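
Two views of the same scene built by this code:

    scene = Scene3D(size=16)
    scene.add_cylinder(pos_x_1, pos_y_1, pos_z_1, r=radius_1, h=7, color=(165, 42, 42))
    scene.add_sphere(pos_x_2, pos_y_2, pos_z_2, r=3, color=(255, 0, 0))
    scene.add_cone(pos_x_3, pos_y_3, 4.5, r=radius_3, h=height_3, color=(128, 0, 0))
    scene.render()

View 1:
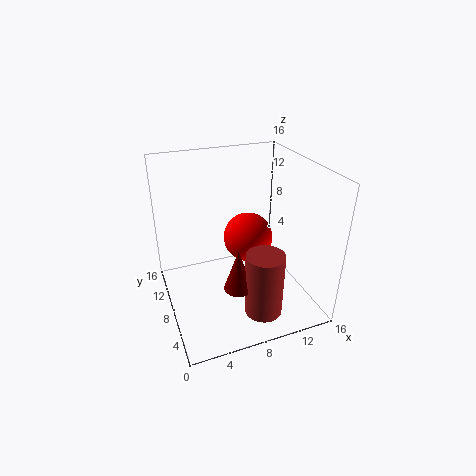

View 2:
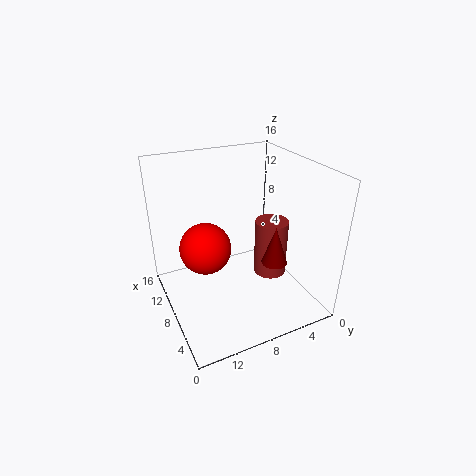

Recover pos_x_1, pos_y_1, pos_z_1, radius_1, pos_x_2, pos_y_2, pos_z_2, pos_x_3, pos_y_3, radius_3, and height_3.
pos_x_1 = 9; pos_y_1 = 3; pos_z_1 = 1.5; radius_1 = 2; pos_x_2 = 10.5; pos_y_2 = 11; pos_z_2 = 6; pos_x_3 = 6.5; pos_y_3 = 4; radius_3 = 1.5; height_3 = 4.5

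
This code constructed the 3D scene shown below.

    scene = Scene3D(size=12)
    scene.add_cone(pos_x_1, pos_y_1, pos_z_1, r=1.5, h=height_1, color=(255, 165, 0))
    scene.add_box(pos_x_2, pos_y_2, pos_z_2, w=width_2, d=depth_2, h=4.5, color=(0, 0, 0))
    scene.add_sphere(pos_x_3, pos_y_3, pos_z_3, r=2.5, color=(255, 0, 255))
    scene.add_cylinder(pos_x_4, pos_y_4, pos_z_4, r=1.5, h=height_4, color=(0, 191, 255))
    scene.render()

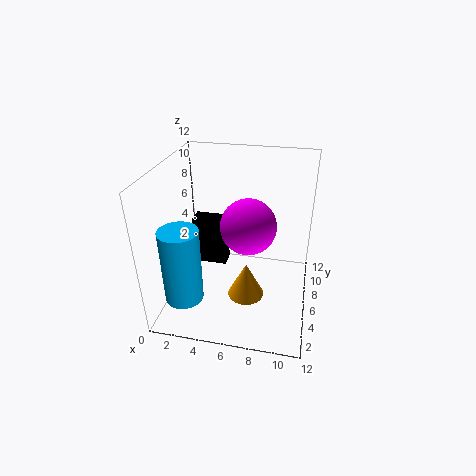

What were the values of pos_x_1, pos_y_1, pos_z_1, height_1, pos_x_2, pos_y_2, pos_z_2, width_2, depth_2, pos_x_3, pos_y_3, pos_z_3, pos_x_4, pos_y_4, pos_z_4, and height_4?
pos_x_1 = 7; pos_y_1 = 4.5; pos_z_1 = 1.5; height_1 = 3; pos_x_2 = 1.5; pos_y_2 = 7.5; pos_z_2 = 2; width_2 = 3; depth_2 = 1.5; pos_x_3 = 6.5; pos_y_3 = 8; pos_z_3 = 6; pos_x_4 = 2.5; pos_y_4 = 2; pos_z_4 = 2.5; height_4 = 6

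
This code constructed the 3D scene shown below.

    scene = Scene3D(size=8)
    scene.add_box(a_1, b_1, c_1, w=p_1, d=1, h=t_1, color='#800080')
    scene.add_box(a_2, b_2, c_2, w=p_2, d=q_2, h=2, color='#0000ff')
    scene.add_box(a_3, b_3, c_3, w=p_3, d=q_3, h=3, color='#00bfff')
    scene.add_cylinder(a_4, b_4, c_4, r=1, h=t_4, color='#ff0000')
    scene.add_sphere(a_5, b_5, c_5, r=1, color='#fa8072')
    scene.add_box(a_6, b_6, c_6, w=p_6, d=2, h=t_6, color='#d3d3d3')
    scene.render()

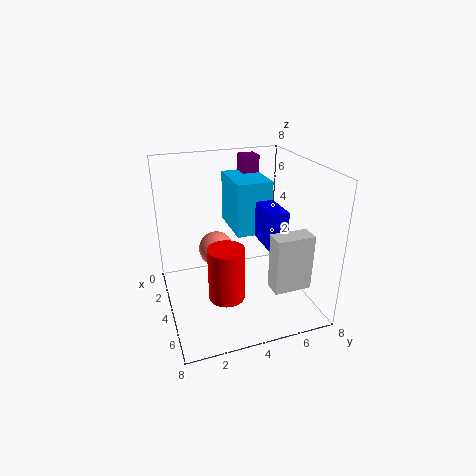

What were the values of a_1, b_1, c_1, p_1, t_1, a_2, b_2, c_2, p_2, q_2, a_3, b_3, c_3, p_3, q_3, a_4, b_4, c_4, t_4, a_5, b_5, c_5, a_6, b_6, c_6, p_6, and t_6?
a_1 = 1; b_1 = 5; c_1 = 6; p_1 = 1; t_1 = 2; a_2 = 3; b_2 = 5; c_2 = 4; p_2 = 3; q_2 = 1; a_3 = 1; b_3 = 4; c_3 = 4; p_3 = 3; q_3 = 2; a_4 = 5; b_4 = 3; c_4 = 1; t_4 = 3; a_5 = 3; b_5 = 3; c_5 = 3; a_6 = 6; b_6 = 5; c_6 = 2; p_6 = 1; t_6 = 3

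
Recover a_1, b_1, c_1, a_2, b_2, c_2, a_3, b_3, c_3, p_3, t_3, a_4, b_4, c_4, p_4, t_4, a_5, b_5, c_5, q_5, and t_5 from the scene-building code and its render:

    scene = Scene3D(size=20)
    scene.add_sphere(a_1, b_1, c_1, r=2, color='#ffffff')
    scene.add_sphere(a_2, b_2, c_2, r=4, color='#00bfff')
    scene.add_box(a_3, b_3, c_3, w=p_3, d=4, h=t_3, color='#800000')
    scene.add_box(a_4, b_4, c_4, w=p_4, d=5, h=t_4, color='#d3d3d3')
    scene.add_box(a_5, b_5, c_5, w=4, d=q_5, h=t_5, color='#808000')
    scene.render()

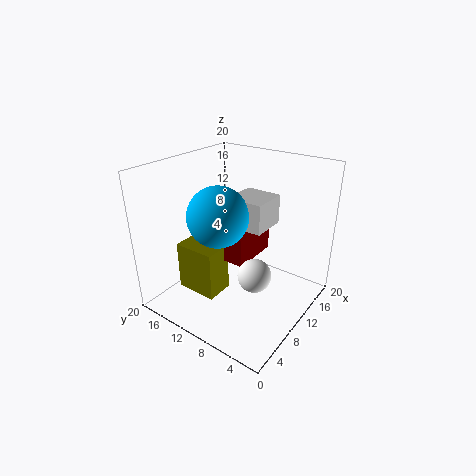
a_1 = 5; b_1 = 4; c_1 = 9; a_2 = 7; b_2 = 11; c_2 = 14; a_3 = 8; b_3 = 8; c_3 = 7; p_3 = 7; t_3 = 4; a_4 = 9; b_4 = 6; c_4 = 12; p_4 = 5; t_4 = 4; a_5 = 5; b_5 = 11; c_5 = 2; q_5 = 6; t_5 = 7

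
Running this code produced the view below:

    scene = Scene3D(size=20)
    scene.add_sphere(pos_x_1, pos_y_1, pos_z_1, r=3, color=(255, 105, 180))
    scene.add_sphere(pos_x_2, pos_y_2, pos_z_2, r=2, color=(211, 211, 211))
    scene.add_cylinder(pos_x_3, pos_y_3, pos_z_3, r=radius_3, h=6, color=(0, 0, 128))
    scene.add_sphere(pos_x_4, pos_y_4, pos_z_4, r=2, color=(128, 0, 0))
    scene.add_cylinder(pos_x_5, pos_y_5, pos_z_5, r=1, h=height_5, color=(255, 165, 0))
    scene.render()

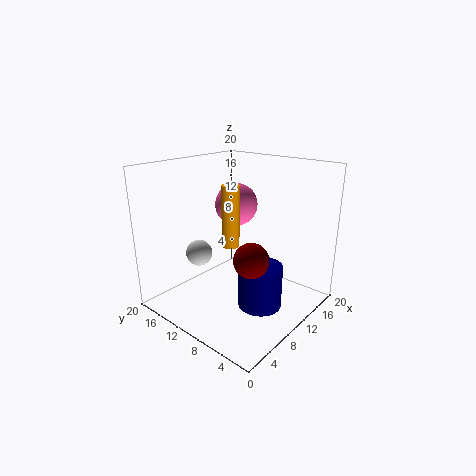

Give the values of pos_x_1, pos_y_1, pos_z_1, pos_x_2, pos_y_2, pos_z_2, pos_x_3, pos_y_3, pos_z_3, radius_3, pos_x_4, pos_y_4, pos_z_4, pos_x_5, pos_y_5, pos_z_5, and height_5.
pos_x_1 = 12, pos_y_1 = 12, pos_z_1 = 14, pos_x_2 = 9, pos_y_2 = 17, pos_z_2 = 6, pos_x_3 = 10, pos_y_3 = 6, pos_z_3 = 1, radius_3 = 3, pos_x_4 = 4, pos_y_4 = 3, pos_z_4 = 11, pos_x_5 = 4, pos_y_5 = 6, pos_z_5 = 12, height_5 = 7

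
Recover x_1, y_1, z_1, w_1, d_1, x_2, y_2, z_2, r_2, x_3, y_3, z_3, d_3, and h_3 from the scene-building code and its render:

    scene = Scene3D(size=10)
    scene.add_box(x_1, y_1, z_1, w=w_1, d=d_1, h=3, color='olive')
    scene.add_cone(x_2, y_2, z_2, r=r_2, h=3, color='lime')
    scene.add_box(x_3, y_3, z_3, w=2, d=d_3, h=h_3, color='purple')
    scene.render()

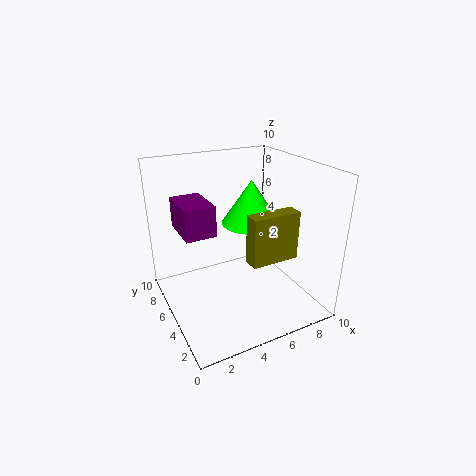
x_1 = 4, y_1 = 1, z_1 = 5, w_1 = 3, d_1 = 1, x_2 = 6, y_2 = 5, z_2 = 6, r_2 = 2, x_3 = 1, y_3 = 4, z_3 = 6, d_3 = 3, h_3 = 2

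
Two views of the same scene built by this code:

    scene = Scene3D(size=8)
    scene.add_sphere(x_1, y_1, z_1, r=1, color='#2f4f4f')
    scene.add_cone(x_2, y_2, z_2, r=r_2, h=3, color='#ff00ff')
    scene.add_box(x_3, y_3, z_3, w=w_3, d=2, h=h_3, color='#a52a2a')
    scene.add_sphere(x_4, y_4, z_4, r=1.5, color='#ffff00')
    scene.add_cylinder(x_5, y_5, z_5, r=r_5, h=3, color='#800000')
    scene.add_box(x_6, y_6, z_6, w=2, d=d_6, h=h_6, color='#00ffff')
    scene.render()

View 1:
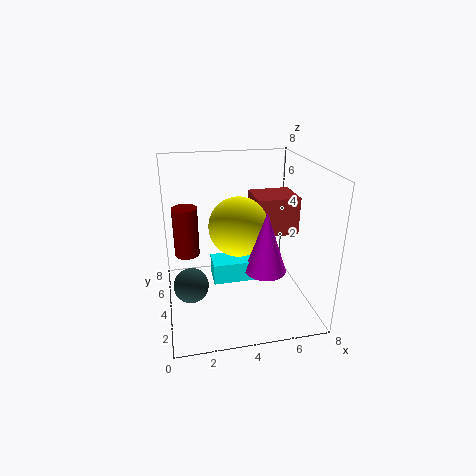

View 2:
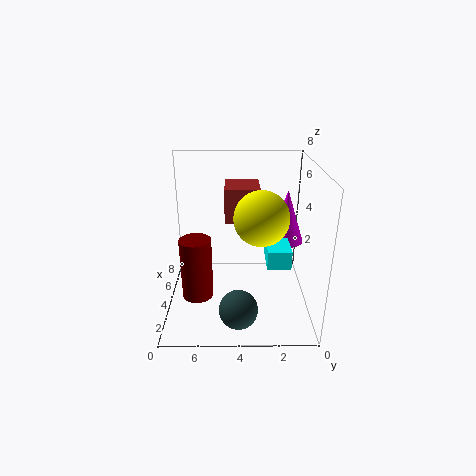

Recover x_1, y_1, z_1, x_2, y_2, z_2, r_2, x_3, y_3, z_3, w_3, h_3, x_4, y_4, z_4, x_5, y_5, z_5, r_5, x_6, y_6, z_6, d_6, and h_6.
x_1 = 1.25
y_1 = 4
z_1 = 1.25
x_2 = 4.75
y_2 = 1.25
z_2 = 3.5
r_2 = 1
x_3 = 4.75
y_3 = 2.75
z_3 = 4.5
w_3 = 2.25
h_3 = 2
x_4 = 3.75
y_4 = 2.75
z_4 = 5.25
x_5 = 1.25
y_5 = 6
z_5 = 2.25
r_5 = 0.75
x_6 = 2.25
y_6 = 1.25
z_6 = 3
d_6 = 1.25
h_6 = 1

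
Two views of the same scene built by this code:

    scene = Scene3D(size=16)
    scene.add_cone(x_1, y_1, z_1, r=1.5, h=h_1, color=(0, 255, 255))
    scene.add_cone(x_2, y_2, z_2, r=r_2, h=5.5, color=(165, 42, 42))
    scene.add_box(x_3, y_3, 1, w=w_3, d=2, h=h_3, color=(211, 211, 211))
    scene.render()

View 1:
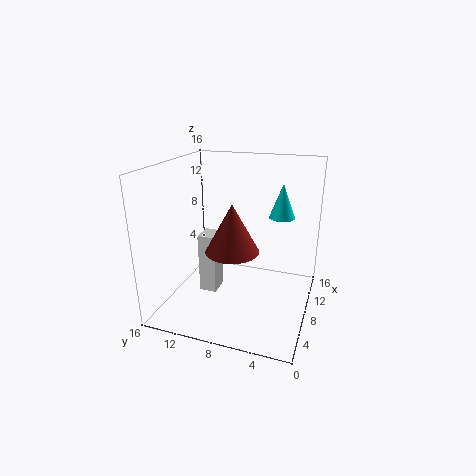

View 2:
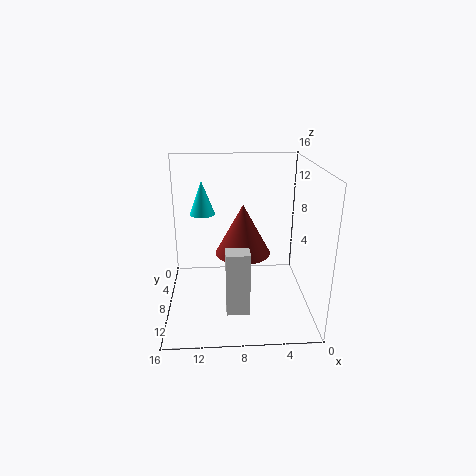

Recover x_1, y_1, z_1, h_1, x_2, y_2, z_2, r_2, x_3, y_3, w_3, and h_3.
x_1 = 12
y_1 = 4
z_1 = 9.5
h_1 = 4
x_2 = 7.5
y_2 = 8.5
z_2 = 6.5
r_2 = 3
x_3 = 7
y_3 = 10.5
w_3 = 2.5
h_3 = 7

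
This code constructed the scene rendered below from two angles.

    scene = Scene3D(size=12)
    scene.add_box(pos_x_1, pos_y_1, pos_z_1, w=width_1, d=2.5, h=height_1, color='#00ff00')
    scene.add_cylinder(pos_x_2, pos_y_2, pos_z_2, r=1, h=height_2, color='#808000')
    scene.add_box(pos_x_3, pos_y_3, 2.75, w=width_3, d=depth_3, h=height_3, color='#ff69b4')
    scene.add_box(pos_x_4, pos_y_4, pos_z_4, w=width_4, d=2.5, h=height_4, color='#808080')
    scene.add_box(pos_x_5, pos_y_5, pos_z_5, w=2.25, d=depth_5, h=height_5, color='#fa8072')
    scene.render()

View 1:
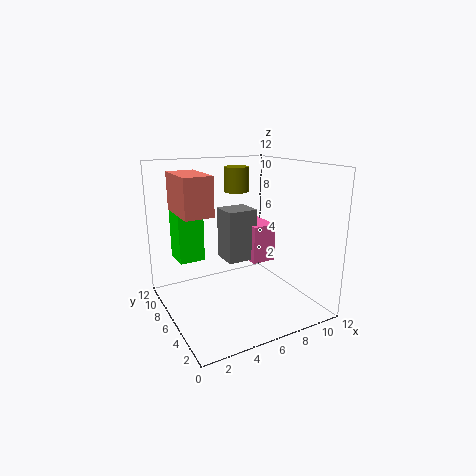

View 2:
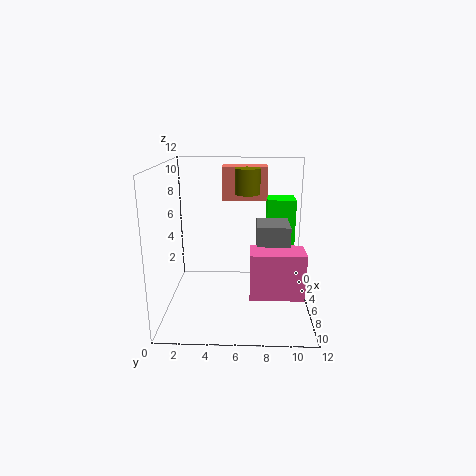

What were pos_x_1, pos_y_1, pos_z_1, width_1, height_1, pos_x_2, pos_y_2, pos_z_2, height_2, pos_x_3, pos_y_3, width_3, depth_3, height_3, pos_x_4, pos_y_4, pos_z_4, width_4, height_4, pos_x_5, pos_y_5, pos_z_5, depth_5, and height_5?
pos_x_1 = 1.75, pos_y_1 = 8.5, pos_z_1 = 3.5, width_1 = 2.25, height_1 = 5.25, pos_x_2 = 6.25, pos_y_2 = 6.75, pos_z_2 = 9.75, height_2 = 2, pos_x_3 = 8.25, pos_y_3 = 7, width_3 = 2.25, depth_3 = 4, height_3 = 3.5, pos_x_4 = 6, pos_y_4 = 7.5, pos_z_4 = 3, width_4 = 2.75, height_4 = 4.75, pos_x_5 = 1, pos_y_5 = 4.5, pos_z_5 = 8.5, depth_5 = 4, height_5 = 3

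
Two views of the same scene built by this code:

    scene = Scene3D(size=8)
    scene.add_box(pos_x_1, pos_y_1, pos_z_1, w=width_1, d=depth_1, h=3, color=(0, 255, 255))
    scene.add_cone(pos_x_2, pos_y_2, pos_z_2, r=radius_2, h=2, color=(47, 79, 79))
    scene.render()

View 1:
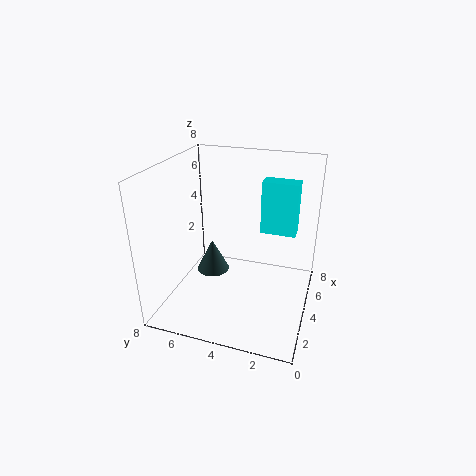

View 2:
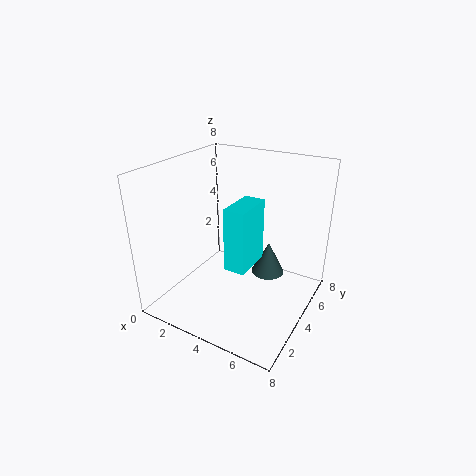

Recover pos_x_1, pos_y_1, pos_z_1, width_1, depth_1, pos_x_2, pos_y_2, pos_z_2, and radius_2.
pos_x_1 = 5, pos_y_1 = 1, pos_z_1 = 4, width_1 = 1, depth_1 = 2, pos_x_2 = 5, pos_y_2 = 6, pos_z_2 = 1, radius_2 = 1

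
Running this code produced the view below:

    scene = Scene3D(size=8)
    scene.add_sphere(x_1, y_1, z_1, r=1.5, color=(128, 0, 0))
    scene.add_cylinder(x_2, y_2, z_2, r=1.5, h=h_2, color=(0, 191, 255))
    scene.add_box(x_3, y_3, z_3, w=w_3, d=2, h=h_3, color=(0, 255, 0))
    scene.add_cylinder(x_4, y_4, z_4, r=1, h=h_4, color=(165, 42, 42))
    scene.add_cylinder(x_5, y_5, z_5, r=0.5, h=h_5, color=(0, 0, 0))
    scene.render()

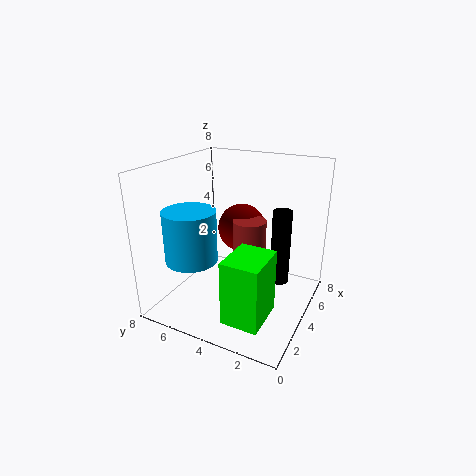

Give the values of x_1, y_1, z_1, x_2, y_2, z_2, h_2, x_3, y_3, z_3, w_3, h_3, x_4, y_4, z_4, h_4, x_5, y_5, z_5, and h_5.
x_1 = 6.5; y_1 = 5; z_1 = 3.5; x_2 = 3; y_2 = 6.5; z_2 = 2.5; h_2 = 3; x_3 = 1; y_3 = 1.5; z_3 = 0.5; w_3 = 2.5; h_3 = 3.5; x_4 = 5.5; y_4 = 4; z_4 = 2.5; h_4 = 2; x_5 = 4; y_5 = 1.5; z_5 = 2; h_5 = 4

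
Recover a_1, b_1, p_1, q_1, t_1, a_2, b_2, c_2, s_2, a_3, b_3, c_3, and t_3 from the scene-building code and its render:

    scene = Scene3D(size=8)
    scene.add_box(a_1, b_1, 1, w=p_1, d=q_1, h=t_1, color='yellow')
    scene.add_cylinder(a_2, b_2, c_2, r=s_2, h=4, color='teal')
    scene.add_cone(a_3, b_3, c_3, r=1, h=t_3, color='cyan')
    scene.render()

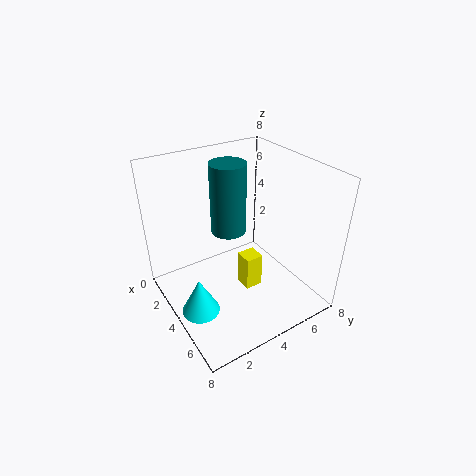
a_1 = 4, b_1 = 4, p_1 = 1, q_1 = 1, t_1 = 2, a_2 = 3, b_2 = 4, c_2 = 4, s_2 = 1, a_3 = 5, b_3 = 1, c_3 = 1, t_3 = 2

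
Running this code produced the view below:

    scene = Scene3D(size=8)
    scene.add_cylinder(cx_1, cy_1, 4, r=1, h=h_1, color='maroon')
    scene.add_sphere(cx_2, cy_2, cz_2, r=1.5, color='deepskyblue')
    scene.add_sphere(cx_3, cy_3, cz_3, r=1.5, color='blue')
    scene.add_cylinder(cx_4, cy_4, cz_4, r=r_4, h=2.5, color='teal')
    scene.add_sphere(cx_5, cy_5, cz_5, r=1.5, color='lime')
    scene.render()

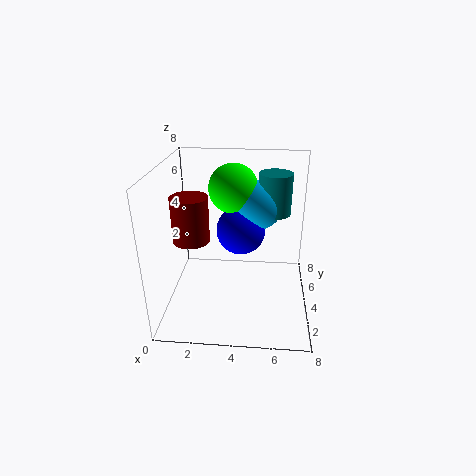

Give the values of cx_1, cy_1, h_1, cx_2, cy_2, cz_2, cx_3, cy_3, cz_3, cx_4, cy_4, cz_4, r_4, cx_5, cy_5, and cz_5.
cx_1 = 1.5
cy_1 = 3.5
h_1 = 2.5
cx_2 = 5
cy_2 = 6.5
cz_2 = 5
cx_3 = 4
cy_3 = 6
cz_3 = 3.5
cx_4 = 6
cy_4 = 6.5
cz_4 = 4.5
r_4 = 1
cx_5 = 3.5
cy_5 = 6.5
cz_5 = 6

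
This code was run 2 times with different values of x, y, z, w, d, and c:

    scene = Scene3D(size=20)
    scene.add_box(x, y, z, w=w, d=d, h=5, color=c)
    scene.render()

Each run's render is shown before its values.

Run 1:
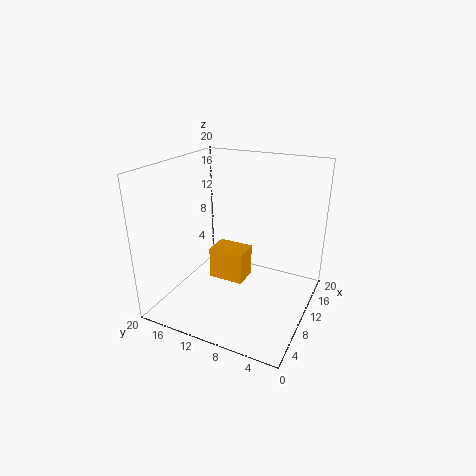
x = 12
y = 10.5
z = 1
w = 4
d = 5.5
c = 'orange'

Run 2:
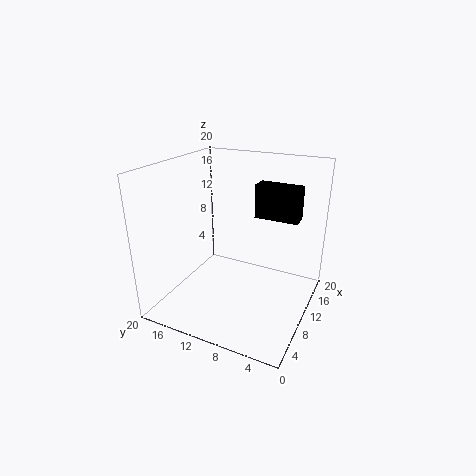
x = 14.5
y = 3
z = 11.5
w = 2.5
d = 6.5
c = 'black'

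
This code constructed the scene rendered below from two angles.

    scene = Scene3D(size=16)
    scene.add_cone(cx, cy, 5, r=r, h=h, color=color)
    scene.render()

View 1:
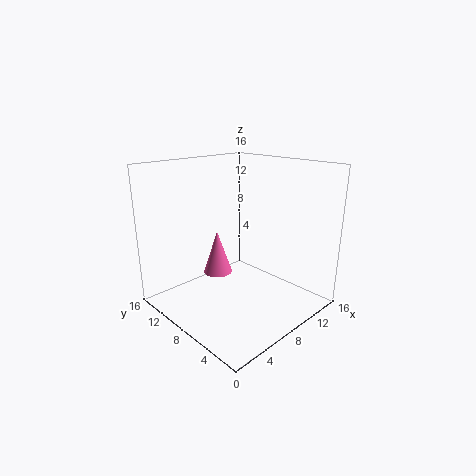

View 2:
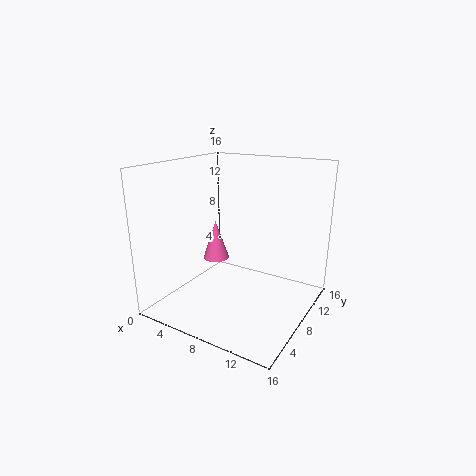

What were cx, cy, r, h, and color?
cx = 5
cy = 8
r = 1.5
h = 4.5
color = 'hotpink'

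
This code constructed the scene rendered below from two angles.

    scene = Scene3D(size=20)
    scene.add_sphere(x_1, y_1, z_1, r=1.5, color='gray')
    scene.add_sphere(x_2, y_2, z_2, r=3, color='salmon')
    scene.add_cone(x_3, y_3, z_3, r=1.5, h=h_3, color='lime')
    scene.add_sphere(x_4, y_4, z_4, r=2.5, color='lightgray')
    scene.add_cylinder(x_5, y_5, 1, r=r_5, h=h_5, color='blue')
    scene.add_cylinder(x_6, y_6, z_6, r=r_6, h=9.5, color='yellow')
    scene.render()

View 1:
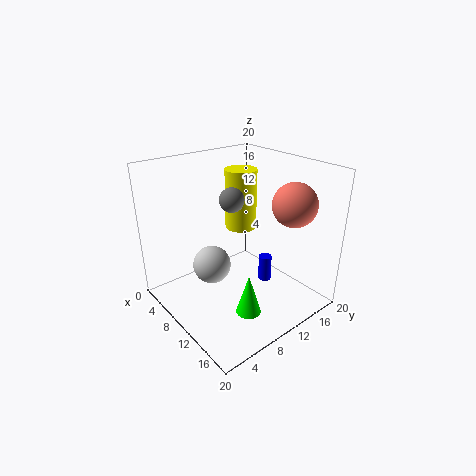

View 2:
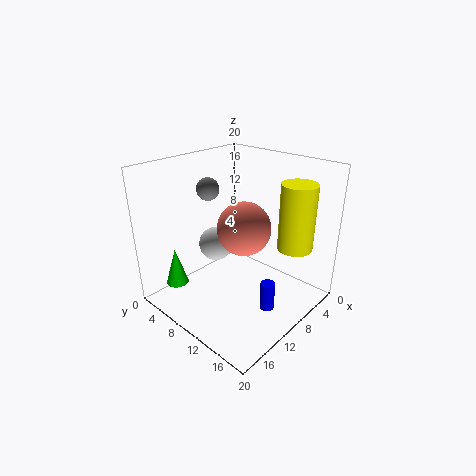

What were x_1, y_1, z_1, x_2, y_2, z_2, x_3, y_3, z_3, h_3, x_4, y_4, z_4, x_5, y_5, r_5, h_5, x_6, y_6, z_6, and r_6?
x_1 = 12.5; y_1 = 7; z_1 = 17; x_2 = 15; y_2 = 15.5; z_2 = 15; x_3 = 17.5; y_3 = 5.5; z_3 = 4.5; h_3 = 5; x_4 = 10; y_4 = 5.5; z_4 = 7.5; x_5 = 10; y_5 = 15.5; r_5 = 1; h_5 = 4; x_6 = 4; y_6 = 15.5; z_6 = 8; r_6 = 2.5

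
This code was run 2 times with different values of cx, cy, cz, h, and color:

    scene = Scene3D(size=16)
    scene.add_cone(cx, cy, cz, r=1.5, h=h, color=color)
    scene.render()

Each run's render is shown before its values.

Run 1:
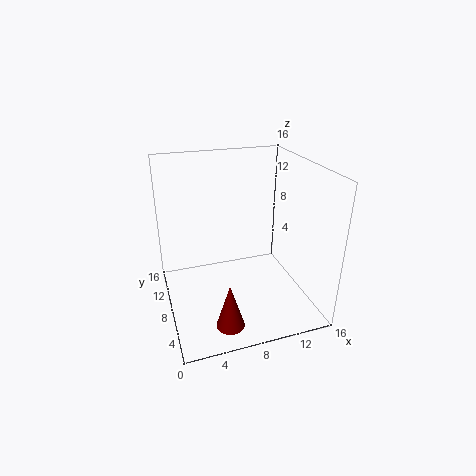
cx = 5.5
cy = 3
cz = 0.5
h = 5
color = 'maroon'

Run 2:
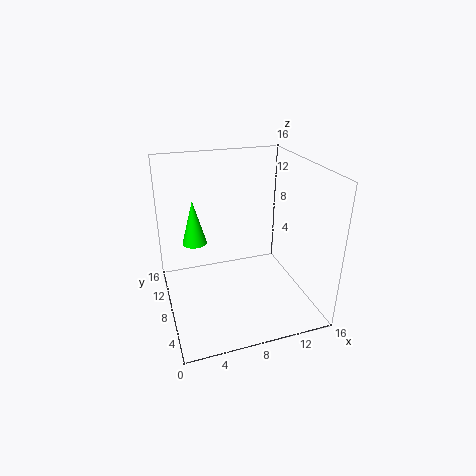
cx = 4
cy = 13
cz = 5.5
h = 5.5
color = 'lime'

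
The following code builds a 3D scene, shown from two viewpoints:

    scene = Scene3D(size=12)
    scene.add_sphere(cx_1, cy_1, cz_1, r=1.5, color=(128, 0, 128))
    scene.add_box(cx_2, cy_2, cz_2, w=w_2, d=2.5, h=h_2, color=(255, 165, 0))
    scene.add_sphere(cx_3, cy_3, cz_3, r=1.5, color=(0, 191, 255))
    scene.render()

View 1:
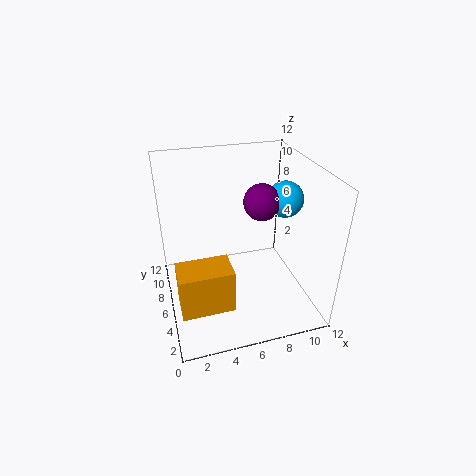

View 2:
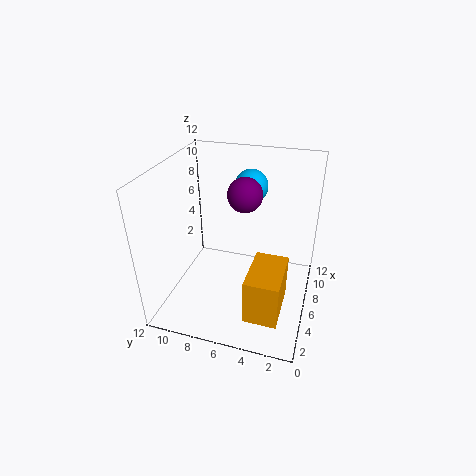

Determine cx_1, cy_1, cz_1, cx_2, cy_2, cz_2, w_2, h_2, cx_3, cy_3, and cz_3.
cx_1 = 8
cy_1 = 6
cz_1 = 9
cx_2 = 0.5
cy_2 = 1.5
cz_2 = 2.5
w_2 = 4
h_2 = 3.5
cx_3 = 10
cy_3 = 6
cz_3 = 9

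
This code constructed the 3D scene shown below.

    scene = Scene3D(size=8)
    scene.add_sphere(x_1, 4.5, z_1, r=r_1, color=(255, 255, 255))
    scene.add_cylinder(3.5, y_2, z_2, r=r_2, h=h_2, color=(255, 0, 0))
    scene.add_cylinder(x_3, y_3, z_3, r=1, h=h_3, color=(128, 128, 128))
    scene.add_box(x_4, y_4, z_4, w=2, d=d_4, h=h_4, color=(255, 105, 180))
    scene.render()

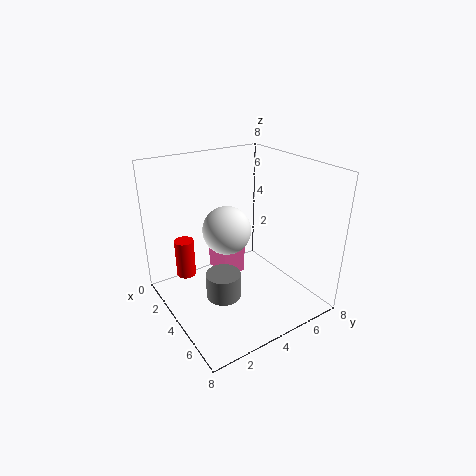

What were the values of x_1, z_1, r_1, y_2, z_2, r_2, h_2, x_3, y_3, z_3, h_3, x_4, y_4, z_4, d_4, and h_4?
x_1 = 2, z_1 = 3.5, r_1 = 1.5, y_2 = 1, z_2 = 2.5, r_2 = 0.5, h_2 = 2, x_3 = 4, y_3 = 3, z_3 = 0.5, h_3 = 1.5, x_4 = 0.5, y_4 = 4, z_4 = 0.5, d_4 = 1.5, h_4 = 2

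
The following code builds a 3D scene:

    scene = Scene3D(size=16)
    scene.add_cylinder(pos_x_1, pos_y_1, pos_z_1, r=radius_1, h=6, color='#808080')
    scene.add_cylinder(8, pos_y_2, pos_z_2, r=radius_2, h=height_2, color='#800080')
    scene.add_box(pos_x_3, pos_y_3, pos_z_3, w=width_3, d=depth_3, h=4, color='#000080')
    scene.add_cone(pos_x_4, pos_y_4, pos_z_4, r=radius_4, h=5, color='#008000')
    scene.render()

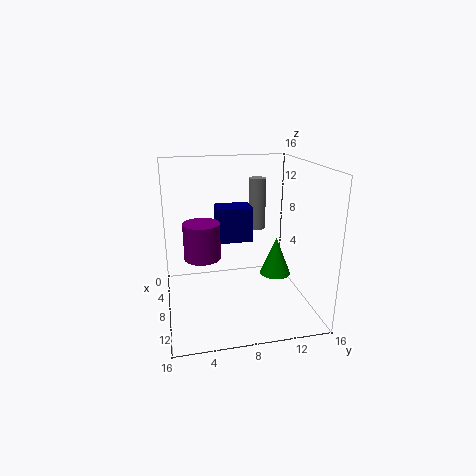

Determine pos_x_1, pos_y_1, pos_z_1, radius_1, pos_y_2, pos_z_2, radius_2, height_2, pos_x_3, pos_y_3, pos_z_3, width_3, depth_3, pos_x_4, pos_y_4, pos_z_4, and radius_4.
pos_x_1 = 5, pos_y_1 = 11, pos_z_1 = 8, radius_1 = 1, pos_y_2 = 4, pos_z_2 = 6, radius_2 = 2, height_2 = 4, pos_x_3 = 4, pos_y_3 = 6, pos_z_3 = 7, width_3 = 3, depth_3 = 4, pos_x_4 = 4, pos_y_4 = 14, pos_z_4 = 1, radius_4 = 2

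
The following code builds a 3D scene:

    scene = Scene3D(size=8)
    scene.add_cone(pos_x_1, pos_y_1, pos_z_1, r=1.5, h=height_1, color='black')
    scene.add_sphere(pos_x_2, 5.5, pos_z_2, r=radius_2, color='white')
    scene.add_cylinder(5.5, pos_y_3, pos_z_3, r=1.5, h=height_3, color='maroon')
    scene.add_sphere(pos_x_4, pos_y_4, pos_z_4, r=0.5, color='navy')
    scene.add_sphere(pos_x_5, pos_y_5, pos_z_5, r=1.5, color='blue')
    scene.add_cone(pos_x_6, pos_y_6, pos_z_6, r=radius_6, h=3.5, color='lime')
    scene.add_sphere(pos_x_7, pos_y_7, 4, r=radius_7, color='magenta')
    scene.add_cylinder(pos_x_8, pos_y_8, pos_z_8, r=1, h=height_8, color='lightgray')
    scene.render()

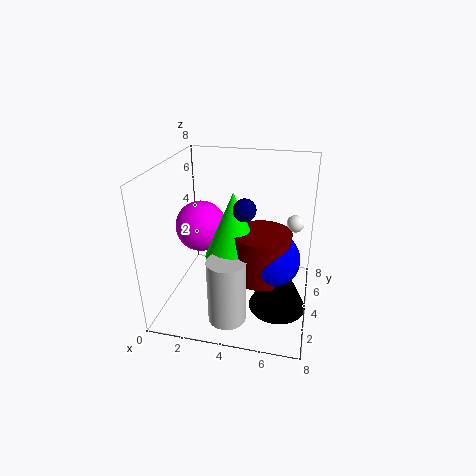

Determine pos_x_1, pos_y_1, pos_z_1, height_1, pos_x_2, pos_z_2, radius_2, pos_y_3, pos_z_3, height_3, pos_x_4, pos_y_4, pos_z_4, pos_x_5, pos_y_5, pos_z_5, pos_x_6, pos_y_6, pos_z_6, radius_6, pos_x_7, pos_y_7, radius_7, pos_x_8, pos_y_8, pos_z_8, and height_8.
pos_x_1 = 6.5, pos_y_1 = 2.5, pos_z_1 = 1, height_1 = 3, pos_x_2 = 7, pos_z_2 = 4.5, radius_2 = 0.5, pos_y_3 = 3, pos_z_3 = 2.5, height_3 = 2.5, pos_x_4 = 5, pos_y_4 = 1, pos_z_4 = 7, pos_x_5 = 6, pos_y_5 = 3, pos_z_5 = 3.5, pos_x_6 = 4, pos_y_6 = 3, pos_z_6 = 3.5, radius_6 = 1.5, pos_x_7 = 1.5, pos_y_7 = 5, radius_7 = 1.5, pos_x_8 = 4, pos_y_8 = 1.5, pos_z_8 = 0.5, height_8 = 3.5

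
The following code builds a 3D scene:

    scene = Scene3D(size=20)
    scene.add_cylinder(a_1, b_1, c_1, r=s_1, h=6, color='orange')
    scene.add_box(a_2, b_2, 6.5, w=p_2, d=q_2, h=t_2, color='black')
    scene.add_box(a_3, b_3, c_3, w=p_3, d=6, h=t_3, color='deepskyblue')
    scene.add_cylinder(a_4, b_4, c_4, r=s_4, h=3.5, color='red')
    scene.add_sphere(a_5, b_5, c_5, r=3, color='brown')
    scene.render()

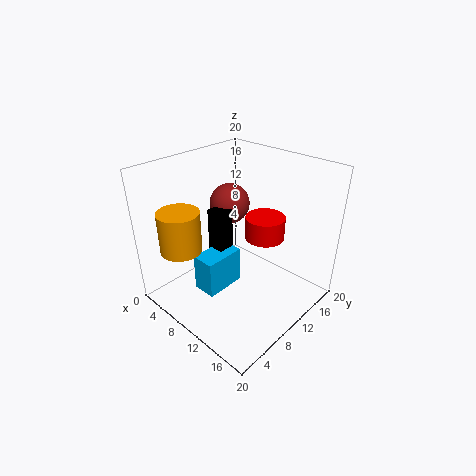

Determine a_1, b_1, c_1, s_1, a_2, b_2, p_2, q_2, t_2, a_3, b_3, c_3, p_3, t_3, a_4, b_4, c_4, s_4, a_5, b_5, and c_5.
a_1 = 3.5; b_1 = 5; c_1 = 7.5; s_1 = 3; a_2 = 5; b_2 = 9; p_2 = 2.5; q_2 = 2.5; t_2 = 6.5; a_3 = 5.5; b_3 = 5.5; c_3 = 1.5; p_3 = 3.5; t_3 = 5.5; a_4 = 10; b_4 = 16; c_4 = 7.5; s_4 = 3; a_5 = 5; b_5 = 13.5; c_5 = 12.5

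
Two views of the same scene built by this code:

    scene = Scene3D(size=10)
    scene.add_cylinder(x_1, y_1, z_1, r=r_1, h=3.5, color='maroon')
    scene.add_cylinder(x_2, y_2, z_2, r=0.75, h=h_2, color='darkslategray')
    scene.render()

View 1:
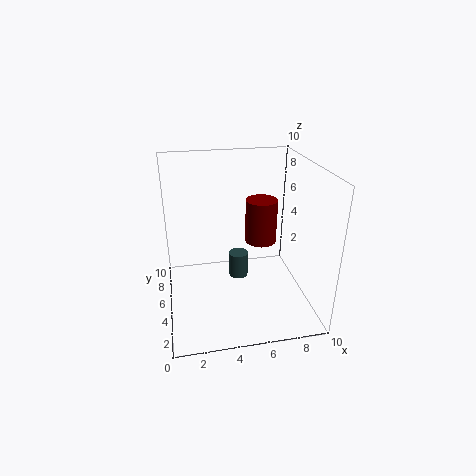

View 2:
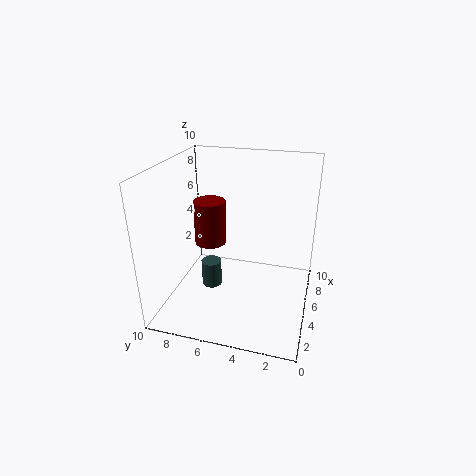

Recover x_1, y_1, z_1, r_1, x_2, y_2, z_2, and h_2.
x_1 = 7.5
y_1 = 8
z_1 = 3
r_1 = 1.25
x_2 = 5.5
y_2 = 7.25
z_2 = 0.5
h_2 = 2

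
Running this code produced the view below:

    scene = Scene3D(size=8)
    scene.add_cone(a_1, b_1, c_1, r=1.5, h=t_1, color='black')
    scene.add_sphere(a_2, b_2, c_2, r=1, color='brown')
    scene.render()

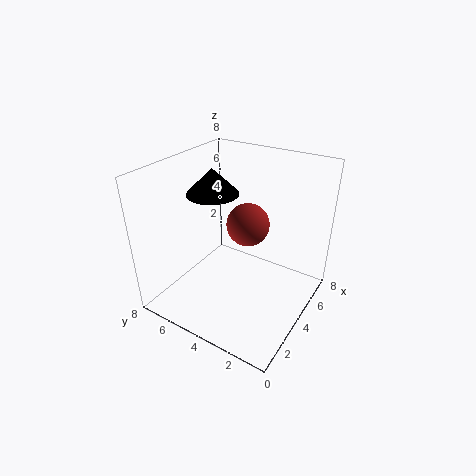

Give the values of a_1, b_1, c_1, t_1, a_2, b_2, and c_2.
a_1 = 4.5
b_1 = 6
c_1 = 6
t_1 = 1.5
a_2 = 2.5
b_2 = 2.5
c_2 = 6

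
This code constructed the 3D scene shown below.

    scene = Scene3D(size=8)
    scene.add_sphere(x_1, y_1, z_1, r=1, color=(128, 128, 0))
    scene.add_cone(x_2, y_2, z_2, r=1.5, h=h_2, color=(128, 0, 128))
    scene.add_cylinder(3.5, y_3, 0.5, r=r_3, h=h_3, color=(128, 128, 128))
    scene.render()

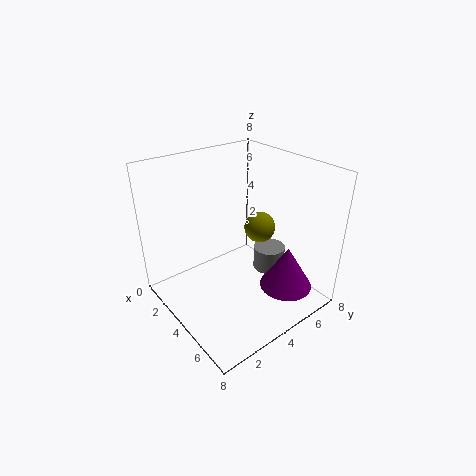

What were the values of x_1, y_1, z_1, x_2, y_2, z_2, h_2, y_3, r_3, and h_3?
x_1 = 2.5; y_1 = 7; z_1 = 3; x_2 = 6; y_2 = 6; z_2 = 1; h_2 = 2.5; y_3 = 7; r_3 = 1; h_3 = 1.5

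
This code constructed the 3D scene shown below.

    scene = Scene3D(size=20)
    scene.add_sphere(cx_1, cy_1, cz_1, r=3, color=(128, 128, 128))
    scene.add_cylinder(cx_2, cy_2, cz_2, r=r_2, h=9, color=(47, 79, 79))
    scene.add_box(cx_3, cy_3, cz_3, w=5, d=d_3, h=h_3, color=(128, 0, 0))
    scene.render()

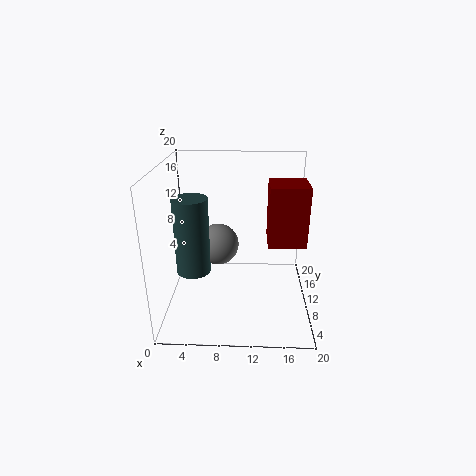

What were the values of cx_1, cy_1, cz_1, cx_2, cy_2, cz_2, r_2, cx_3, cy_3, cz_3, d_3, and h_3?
cx_1 = 7
cy_1 = 12
cz_1 = 8
cx_2 = 5
cy_2 = 3
cz_2 = 9
r_2 = 2
cx_3 = 14
cy_3 = 7
cz_3 = 10
d_3 = 5
h_3 = 8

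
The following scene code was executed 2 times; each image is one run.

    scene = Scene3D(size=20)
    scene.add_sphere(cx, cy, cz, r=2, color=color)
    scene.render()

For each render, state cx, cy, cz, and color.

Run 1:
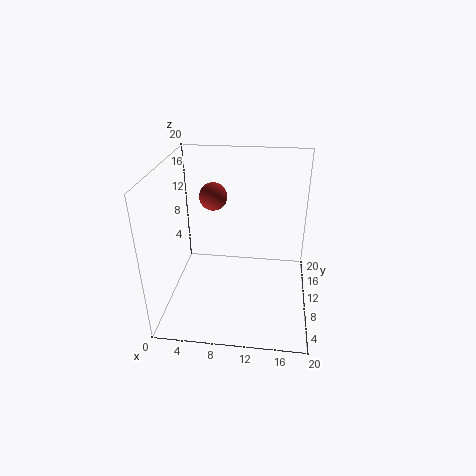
cx = 6
cy = 13.5
cz = 14.5
color = 'brown'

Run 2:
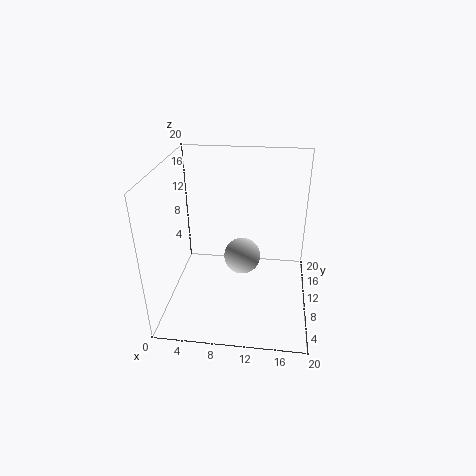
cx = 11.5
cy = 2
cz = 12.5
color = 'lightgray'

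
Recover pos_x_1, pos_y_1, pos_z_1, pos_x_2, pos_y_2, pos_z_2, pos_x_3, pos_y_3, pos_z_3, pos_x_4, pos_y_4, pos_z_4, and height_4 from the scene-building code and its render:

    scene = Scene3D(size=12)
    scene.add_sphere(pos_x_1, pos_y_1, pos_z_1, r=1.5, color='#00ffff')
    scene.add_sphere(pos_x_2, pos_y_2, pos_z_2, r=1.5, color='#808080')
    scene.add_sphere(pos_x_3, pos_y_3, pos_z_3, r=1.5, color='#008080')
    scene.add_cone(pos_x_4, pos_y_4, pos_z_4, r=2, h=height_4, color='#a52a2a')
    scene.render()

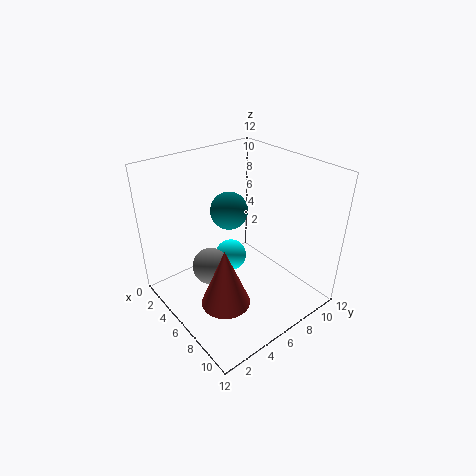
pos_x_1 = 3; pos_y_1 = 7.5; pos_z_1 = 2; pos_x_2 = 5.5; pos_y_2 = 3.5; pos_z_2 = 4; pos_x_3 = 5.5; pos_y_3 = 5.5; pos_z_3 = 8.5; pos_x_4 = 7.5; pos_y_4 = 3.5; pos_z_4 = 1.5; height_4 = 5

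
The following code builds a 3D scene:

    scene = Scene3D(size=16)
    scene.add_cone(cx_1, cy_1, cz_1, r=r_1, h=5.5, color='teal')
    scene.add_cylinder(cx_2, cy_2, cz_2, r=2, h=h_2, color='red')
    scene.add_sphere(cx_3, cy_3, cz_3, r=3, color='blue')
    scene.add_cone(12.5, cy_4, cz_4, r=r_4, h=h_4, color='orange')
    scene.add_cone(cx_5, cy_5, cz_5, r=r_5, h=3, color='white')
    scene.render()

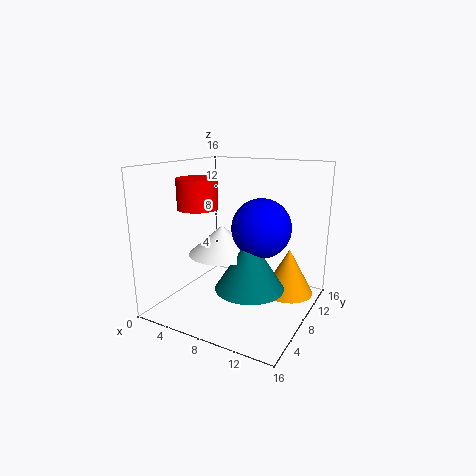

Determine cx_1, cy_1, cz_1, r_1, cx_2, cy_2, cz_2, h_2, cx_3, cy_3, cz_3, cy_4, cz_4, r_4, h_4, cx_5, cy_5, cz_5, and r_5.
cx_1 = 11; cy_1 = 5; cz_1 = 4; r_1 = 3.5; cx_2 = 6; cy_2 = 3.5; cz_2 = 12; h_2 = 3; cx_3 = 11.5; cy_3 = 6.5; cz_3 = 10; cy_4 = 12.5; cz_4 = 0.5; r_4 = 3; h_4 = 5.5; cx_5 = 7.5; cy_5 = 5.5; cz_5 = 7; r_5 = 3.5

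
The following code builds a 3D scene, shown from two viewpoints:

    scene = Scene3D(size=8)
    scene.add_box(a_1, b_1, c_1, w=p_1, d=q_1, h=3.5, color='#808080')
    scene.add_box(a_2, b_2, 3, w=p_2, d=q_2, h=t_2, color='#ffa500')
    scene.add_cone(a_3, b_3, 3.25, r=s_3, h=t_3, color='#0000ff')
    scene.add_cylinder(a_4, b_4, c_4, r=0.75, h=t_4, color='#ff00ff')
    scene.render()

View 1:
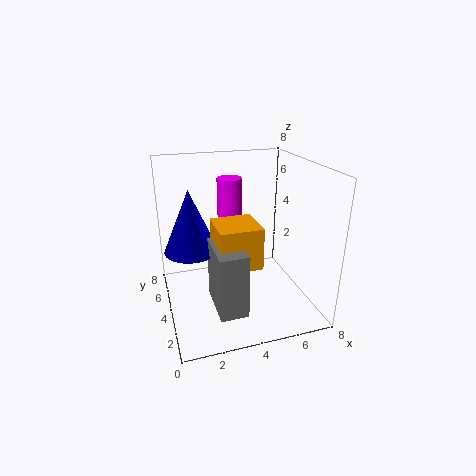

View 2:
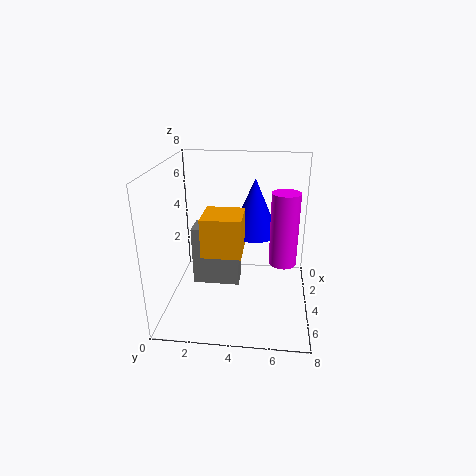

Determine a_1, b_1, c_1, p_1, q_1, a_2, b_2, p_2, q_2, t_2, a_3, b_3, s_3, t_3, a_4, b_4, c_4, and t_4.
a_1 = 2.25; b_1 = 1.25; c_1 = 0.75; p_1 = 1.5; q_1 = 2.75; a_2 = 2.5; b_2 = 2; p_2 = 2.25; q_2 = 2.25; t_2 = 2.25; a_3 = 1.5; b_3 = 4.75; s_3 = 1.5; t_3 = 3.5; a_4 = 4.25; b_4 = 6.5; c_4 = 2.75; t_4 = 4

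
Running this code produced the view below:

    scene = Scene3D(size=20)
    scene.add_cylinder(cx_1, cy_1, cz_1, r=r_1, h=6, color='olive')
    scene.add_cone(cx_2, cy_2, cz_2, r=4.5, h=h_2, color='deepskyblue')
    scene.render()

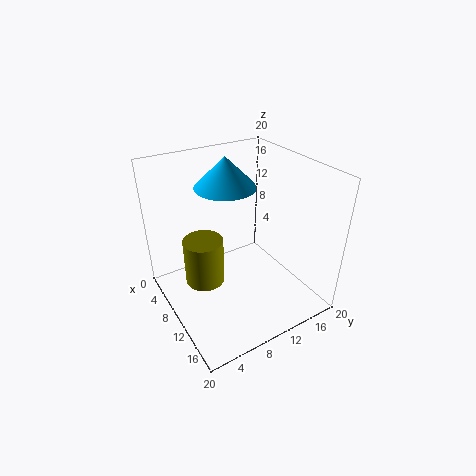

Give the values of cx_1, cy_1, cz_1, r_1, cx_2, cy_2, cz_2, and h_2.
cx_1 = 11.5; cy_1 = 4; cz_1 = 6.5; r_1 = 2.5; cx_2 = 5; cy_2 = 11; cz_2 = 15.5; h_2 = 4.5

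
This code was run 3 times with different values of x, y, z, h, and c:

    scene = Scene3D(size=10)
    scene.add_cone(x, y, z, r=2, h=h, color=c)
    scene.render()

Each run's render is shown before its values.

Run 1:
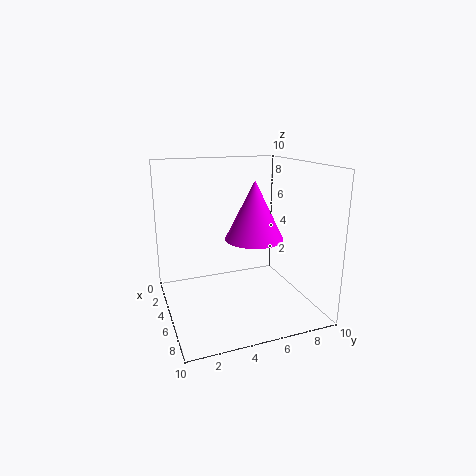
x = 5.5
y = 6
z = 5
h = 4
c = 'magenta'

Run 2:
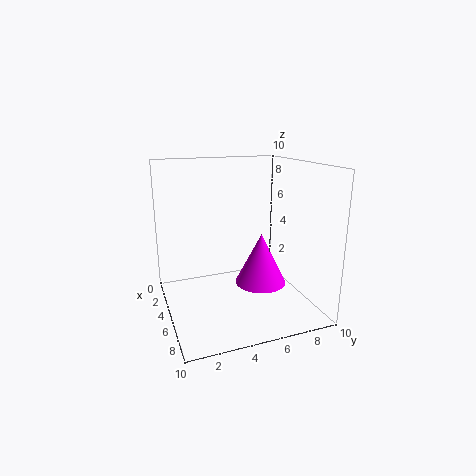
x = 3.5
y = 7.5
z = 0.5
h = 4
c = 'magenta'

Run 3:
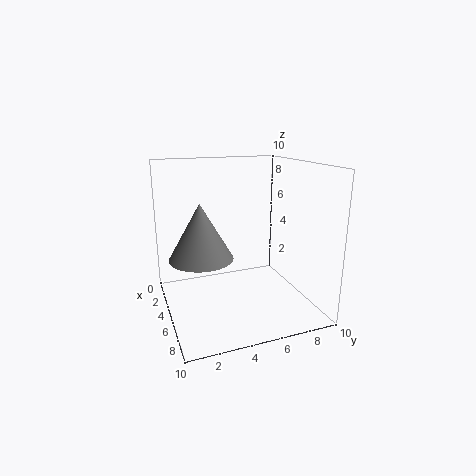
x = 6.5
y = 2
z = 4.5
h = 3.5
c = 'gray'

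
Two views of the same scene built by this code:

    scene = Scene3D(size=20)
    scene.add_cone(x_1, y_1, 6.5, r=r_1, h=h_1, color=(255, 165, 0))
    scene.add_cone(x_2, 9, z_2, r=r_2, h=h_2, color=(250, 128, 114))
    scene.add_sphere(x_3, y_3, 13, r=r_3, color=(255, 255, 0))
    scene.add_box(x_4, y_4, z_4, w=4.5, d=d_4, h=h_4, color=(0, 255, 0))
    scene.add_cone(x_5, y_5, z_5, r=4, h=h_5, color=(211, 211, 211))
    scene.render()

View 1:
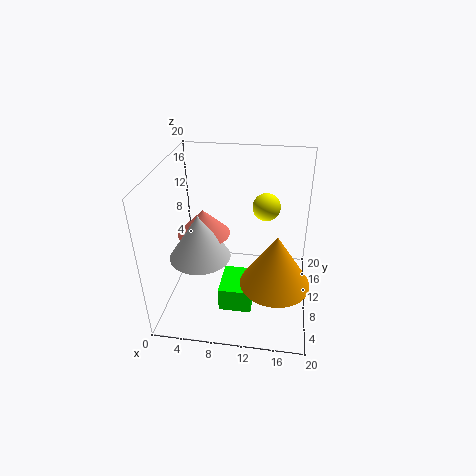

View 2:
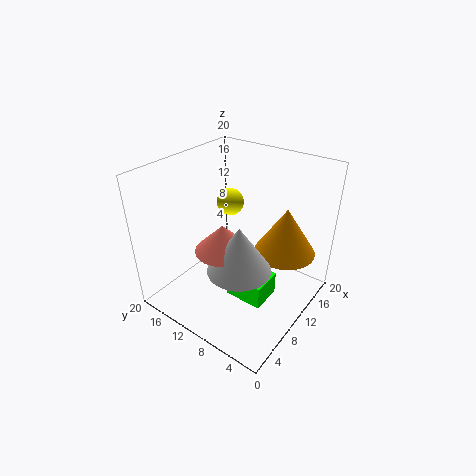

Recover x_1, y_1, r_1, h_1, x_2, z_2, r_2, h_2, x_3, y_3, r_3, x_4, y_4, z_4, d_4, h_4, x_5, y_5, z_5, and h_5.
x_1 = 15.5; y_1 = 5.5; r_1 = 4.5; h_1 = 7; x_2 = 5.5; z_2 = 11; r_2 = 3.5; h_2 = 3.5; x_3 = 13.5; y_3 = 14; r_3 = 2; x_4 = 8; y_4 = 5; z_4 = 1; d_4 = 5.5; h_4 = 3.5; x_5 = 5.5; y_5 = 6.5; z_5 = 9; h_5 = 6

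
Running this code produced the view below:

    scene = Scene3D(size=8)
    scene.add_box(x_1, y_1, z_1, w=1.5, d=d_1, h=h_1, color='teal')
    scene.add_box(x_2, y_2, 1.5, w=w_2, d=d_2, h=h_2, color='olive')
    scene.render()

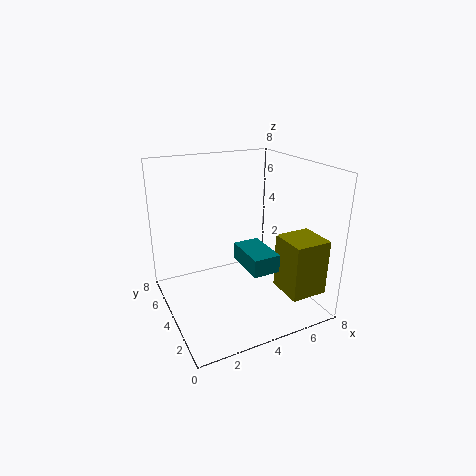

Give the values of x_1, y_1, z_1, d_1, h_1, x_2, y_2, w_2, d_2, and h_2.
x_1 = 4
y_1 = 2
z_1 = 2.5
d_1 = 2.5
h_1 = 1
x_2 = 5.5
y_2 = 0.5
w_2 = 2
d_2 = 2
h_2 = 3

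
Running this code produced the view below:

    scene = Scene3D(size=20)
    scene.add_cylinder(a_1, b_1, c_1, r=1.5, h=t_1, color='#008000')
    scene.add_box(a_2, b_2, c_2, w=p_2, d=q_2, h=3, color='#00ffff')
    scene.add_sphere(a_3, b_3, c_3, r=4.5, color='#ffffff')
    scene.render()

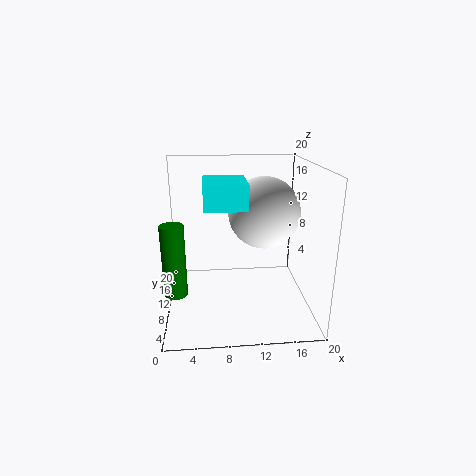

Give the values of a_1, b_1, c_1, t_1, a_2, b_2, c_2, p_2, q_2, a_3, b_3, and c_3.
a_1 = 1.5
b_1 = 6
c_1 = 4
t_1 = 9.5
a_2 = 5.5
b_2 = 2.5
c_2 = 16
p_2 = 5
q_2 = 6
a_3 = 13
b_3 = 7
c_3 = 14.5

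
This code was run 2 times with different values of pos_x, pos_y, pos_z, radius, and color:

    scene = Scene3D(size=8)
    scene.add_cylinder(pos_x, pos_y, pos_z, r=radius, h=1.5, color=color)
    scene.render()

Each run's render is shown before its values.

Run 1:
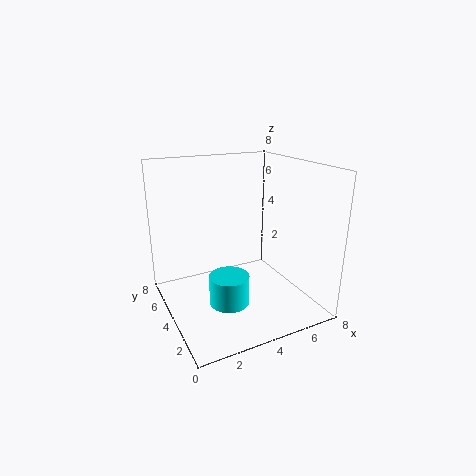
pos_x = 2.5; pos_y = 2; pos_z = 1.5; radius = 1; color = 'cyan'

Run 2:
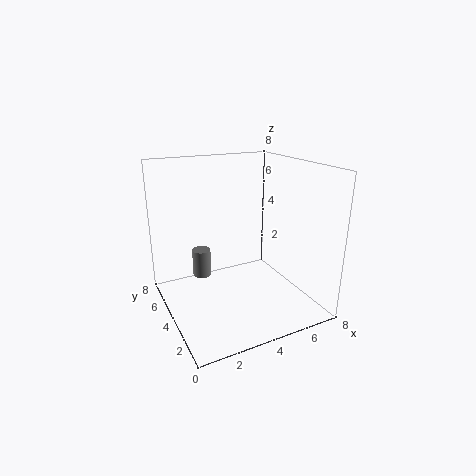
pos_x = 2; pos_y = 4.5; pos_z = 2; radius = 0.5; color = 'gray'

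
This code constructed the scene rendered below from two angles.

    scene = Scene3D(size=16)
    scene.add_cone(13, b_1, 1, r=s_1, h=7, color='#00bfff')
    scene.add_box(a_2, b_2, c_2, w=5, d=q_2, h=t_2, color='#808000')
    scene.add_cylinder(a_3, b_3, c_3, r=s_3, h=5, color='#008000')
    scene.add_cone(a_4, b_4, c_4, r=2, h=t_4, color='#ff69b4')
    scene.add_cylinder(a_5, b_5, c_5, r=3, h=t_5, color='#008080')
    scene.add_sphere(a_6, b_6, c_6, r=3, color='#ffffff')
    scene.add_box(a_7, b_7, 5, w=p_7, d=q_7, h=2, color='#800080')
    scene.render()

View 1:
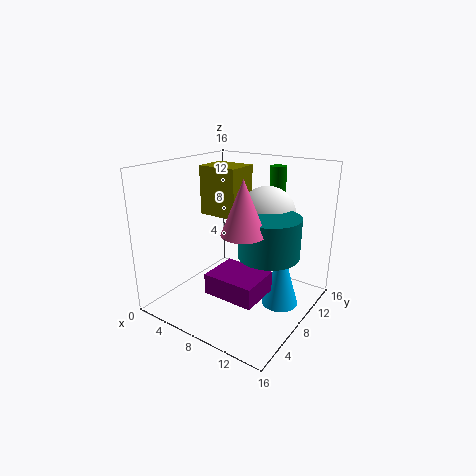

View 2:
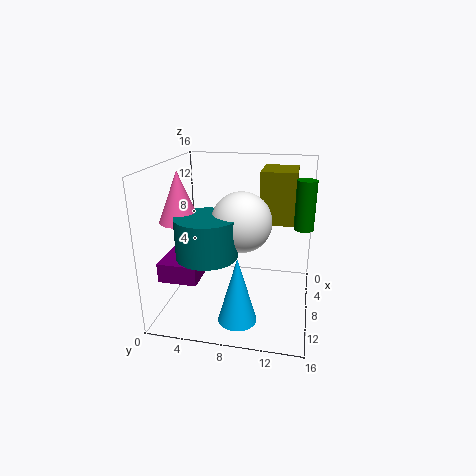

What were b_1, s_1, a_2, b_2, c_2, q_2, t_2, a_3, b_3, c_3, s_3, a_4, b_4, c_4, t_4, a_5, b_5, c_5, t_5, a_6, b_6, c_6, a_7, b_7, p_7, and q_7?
b_1 = 9; s_1 = 2; a_2 = 1; b_2 = 10; c_2 = 9; q_2 = 4; t_2 = 6; a_3 = 9; b_3 = 15; c_3 = 10; s_3 = 1; a_4 = 12; b_4 = 3; c_4 = 11; t_4 = 5; a_5 = 13; b_5 = 6; c_5 = 8; t_5 = 4; a_6 = 11; b_6 = 9; c_6 = 11; a_7 = 9; b_7 = 1; p_7 = 5; q_7 = 4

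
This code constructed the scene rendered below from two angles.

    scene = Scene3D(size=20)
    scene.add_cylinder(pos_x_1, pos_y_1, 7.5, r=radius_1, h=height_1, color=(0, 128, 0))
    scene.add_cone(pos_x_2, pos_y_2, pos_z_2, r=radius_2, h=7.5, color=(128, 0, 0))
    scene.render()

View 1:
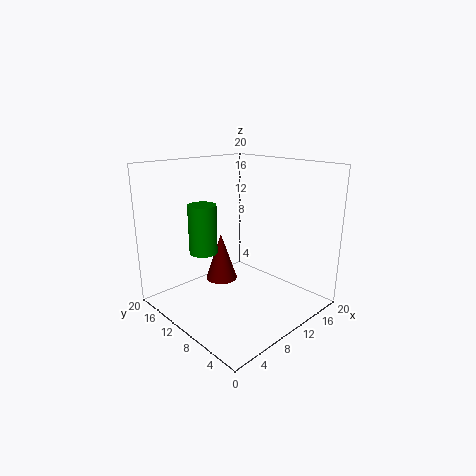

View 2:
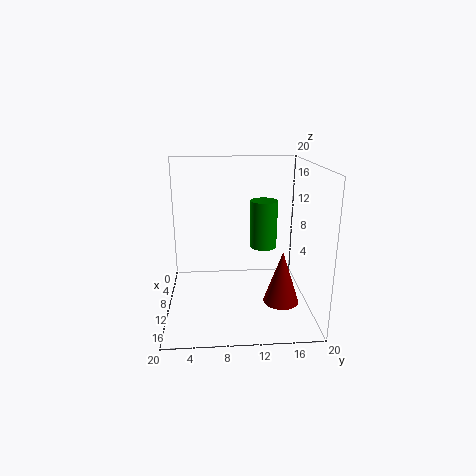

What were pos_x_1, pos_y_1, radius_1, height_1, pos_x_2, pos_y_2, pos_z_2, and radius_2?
pos_x_1 = 7, pos_y_1 = 14, radius_1 = 2, height_1 = 7, pos_x_2 = 12, pos_y_2 = 16, pos_z_2 = 1, radius_2 = 2.5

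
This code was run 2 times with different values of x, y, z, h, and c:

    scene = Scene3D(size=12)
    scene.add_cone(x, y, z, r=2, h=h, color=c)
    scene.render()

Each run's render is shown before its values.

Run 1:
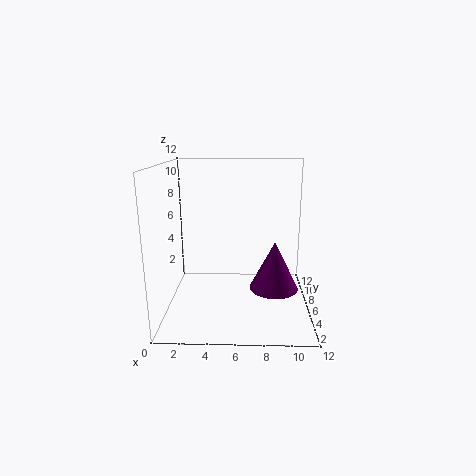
x = 9, y = 5, z = 2, h = 4, c = 'purple'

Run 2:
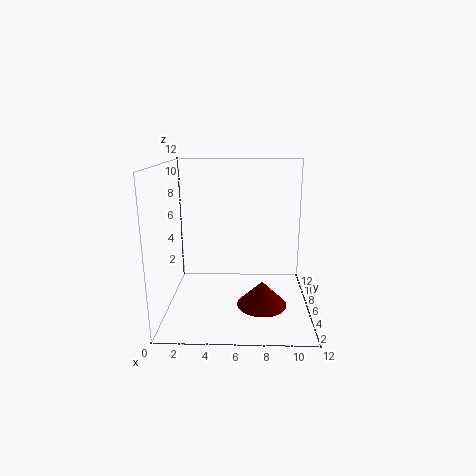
x = 8, y = 4, z = 1, h = 2, c = 'maroon'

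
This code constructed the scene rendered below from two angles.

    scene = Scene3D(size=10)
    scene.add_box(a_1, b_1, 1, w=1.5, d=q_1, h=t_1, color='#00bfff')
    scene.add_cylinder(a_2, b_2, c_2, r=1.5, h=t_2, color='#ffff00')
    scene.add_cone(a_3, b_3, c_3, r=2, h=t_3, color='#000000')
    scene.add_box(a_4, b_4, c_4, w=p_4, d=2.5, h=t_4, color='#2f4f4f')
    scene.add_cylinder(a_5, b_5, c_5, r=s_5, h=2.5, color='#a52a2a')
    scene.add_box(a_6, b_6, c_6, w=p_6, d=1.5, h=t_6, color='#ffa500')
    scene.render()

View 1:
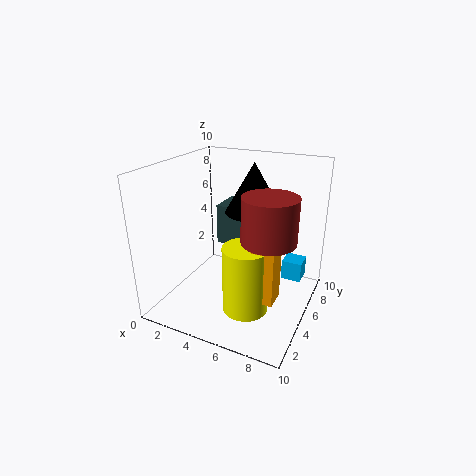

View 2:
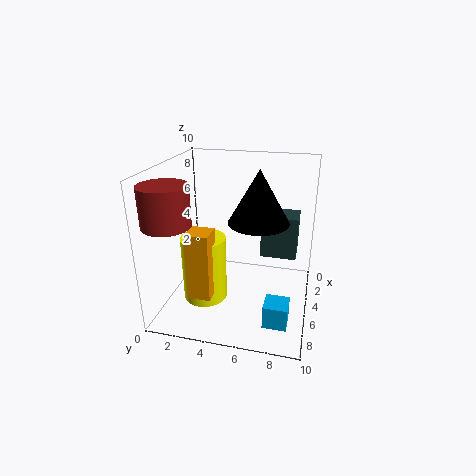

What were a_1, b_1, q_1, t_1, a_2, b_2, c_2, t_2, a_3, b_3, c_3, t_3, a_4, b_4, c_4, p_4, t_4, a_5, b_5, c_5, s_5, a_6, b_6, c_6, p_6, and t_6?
a_1 = 7.5; b_1 = 7.5; q_1 = 1.5; t_1 = 1.5; a_2 = 6.5; b_2 = 3; c_2 = 1; t_2 = 4.5; a_3 = 5.5; b_3 = 6.5; c_3 = 6.5; t_3 = 3.5; a_4 = 2.5; b_4 = 6.5; c_4 = 3.5; p_4 = 2; t_4 = 3; a_5 = 8.5; b_5 = 1.5; c_5 = 7; s_5 = 1.5; a_6 = 7; b_6 = 2.5; c_6 = 2; p_6 = 1.5; t_6 = 4.5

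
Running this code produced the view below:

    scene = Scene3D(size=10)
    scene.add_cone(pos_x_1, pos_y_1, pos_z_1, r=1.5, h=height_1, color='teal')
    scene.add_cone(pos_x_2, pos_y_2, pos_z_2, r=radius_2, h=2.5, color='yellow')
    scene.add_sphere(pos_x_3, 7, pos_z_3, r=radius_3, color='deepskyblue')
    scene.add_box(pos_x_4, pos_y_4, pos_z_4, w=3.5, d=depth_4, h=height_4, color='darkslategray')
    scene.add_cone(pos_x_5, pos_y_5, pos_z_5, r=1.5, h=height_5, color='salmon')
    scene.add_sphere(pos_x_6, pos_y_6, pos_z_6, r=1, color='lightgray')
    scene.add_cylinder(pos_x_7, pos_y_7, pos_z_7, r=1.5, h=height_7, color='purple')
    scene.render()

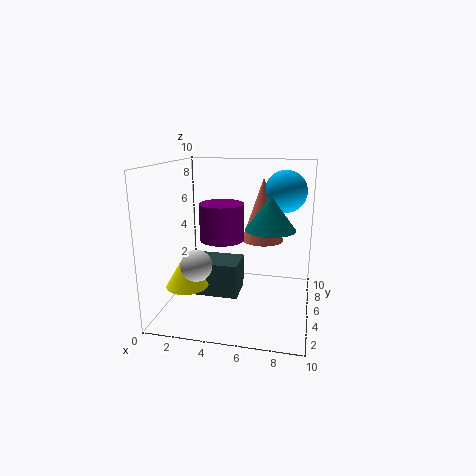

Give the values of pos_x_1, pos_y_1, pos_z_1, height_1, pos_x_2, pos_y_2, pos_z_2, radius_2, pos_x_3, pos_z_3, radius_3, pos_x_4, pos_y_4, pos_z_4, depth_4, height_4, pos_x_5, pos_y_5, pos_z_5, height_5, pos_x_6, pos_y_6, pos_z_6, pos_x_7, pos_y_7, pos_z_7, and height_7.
pos_x_1 = 7.5
pos_y_1 = 2.5
pos_z_1 = 6.5
height_1 = 2
pos_x_2 = 1.5
pos_y_2 = 4
pos_z_2 = 1.5
radius_2 = 1.5
pos_x_3 = 8
pos_z_3 = 8
radius_3 = 1.5
pos_x_4 = 1.5
pos_y_4 = 4.5
pos_z_4 = 0.5
depth_4 = 2.5
height_4 = 2.5
pos_x_5 = 6.5
pos_y_5 = 6.5
pos_z_5 = 4.5
height_5 = 4.5
pos_x_6 = 3
pos_y_6 = 2
pos_z_6 = 4
pos_x_7 = 4
pos_y_7 = 4.5
pos_z_7 = 5
height_7 = 2.5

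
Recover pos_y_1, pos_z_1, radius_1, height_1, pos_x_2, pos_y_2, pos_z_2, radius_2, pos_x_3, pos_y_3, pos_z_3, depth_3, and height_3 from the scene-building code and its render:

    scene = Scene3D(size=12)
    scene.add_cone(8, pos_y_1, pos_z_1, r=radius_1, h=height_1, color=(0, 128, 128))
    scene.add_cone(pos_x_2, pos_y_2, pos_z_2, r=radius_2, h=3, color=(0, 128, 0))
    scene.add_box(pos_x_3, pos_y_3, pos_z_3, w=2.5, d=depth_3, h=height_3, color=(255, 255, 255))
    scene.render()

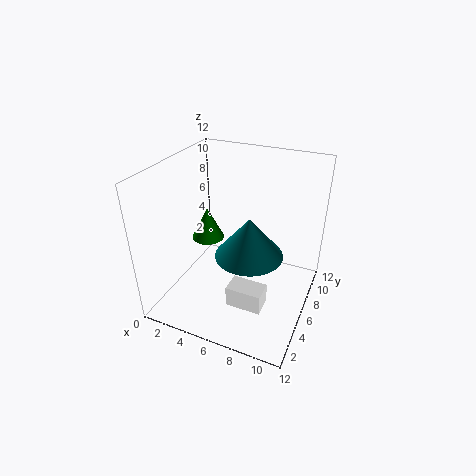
pos_y_1 = 3.5
pos_z_1 = 6.5
radius_1 = 2.5
height_1 = 3
pos_x_2 = 2
pos_y_2 = 8
pos_z_2 = 4
radius_2 = 1.5
pos_x_3 = 7.5
pos_y_3 = 0.5
pos_z_3 = 4
depth_3 = 1.5
height_3 = 1.5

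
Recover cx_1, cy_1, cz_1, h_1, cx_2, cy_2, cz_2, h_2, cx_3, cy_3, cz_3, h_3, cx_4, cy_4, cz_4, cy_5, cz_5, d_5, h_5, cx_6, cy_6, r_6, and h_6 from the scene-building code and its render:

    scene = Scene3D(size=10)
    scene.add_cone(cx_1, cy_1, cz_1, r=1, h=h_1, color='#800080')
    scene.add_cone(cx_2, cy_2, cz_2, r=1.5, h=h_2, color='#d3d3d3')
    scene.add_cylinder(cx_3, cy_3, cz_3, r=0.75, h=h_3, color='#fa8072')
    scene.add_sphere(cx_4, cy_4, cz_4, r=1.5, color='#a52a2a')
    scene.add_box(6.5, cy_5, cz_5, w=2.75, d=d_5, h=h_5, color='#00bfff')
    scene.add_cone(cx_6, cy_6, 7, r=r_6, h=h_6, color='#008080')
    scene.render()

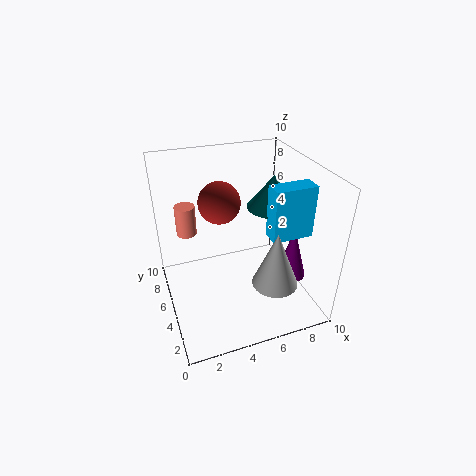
cx_1 = 8.25, cy_1 = 3, cz_1 = 2.5, h_1 = 3.75, cx_2 = 6.5, cy_2 = 2, cz_2 = 3, h_2 = 3.75, cx_3 = 2, cy_3 = 8, cz_3 = 4.25, h_3 = 2.25, cx_4 = 4.25, cy_4 = 6.75, cz_4 = 7, cy_5 = 2.5, cz_5 = 5.75, d_5 = 1.25, h_5 = 3.5, cx_6 = 7.5, cy_6 = 5, r_6 = 1.75, h_6 = 2.25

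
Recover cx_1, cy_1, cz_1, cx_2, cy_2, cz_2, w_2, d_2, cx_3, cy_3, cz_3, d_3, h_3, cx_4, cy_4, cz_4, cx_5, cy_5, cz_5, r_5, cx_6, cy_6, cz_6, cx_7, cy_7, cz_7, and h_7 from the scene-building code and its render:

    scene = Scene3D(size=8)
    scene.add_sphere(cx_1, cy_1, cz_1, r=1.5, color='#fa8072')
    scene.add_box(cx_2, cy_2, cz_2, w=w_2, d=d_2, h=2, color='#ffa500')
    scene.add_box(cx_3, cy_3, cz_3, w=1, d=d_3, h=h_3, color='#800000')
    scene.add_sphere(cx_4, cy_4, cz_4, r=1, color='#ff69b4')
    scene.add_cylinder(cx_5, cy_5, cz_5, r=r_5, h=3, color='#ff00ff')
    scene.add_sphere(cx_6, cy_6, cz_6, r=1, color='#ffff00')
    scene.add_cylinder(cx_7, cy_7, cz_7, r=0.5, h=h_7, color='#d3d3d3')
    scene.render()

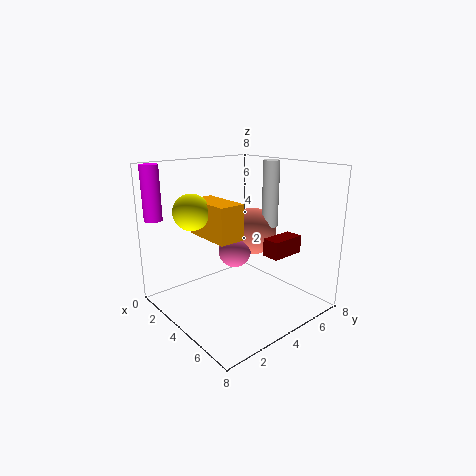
cx_1 = 2.5
cy_1 = 6.5
cz_1 = 3.5
cx_2 = 1.5
cy_2 = 2.5
cz_2 = 4
w_2 = 3
d_2 = 1.5
cx_3 = 5
cy_3 = 5
cz_3 = 3
d_3 = 2
h_3 = 1
cx_4 = 2.5
cy_4 = 5
cz_4 = 2.5
cx_5 = 1
cy_5 = 0.5
cz_5 = 5
r_5 = 0.5
cx_6 = 2.5
cy_6 = 2
cz_6 = 5.5
cx_7 = 3.5
cy_7 = 7
cz_7 = 4
h_7 = 4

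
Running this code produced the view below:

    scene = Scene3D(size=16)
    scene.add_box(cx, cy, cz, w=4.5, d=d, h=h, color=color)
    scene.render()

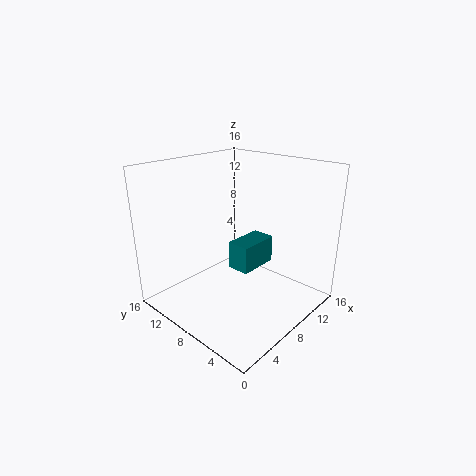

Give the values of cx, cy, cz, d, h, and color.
cx = 6.5
cy = 5.5
cz = 5
d = 2.5
h = 3
color = 'teal'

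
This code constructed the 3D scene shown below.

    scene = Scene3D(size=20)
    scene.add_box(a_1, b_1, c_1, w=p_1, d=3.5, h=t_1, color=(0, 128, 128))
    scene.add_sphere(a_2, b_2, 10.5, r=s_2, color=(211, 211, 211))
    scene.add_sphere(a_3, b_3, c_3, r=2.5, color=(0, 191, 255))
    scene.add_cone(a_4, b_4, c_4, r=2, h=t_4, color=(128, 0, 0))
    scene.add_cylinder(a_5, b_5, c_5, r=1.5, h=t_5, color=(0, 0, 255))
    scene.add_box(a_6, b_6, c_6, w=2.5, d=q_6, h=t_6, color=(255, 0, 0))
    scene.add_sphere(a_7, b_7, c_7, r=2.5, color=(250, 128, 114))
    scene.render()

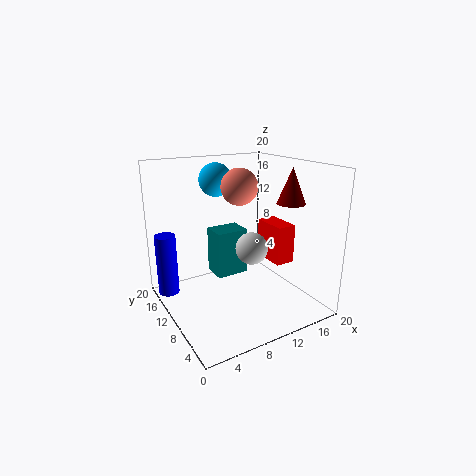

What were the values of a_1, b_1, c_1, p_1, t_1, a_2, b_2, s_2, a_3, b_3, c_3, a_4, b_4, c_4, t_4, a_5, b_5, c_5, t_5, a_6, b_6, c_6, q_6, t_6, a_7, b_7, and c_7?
a_1 = 7
b_1 = 10
c_1 = 4.5
p_1 = 4.5
t_1 = 6.5
a_2 = 9
b_2 = 5
s_2 = 2
a_3 = 10
b_3 = 16.5
c_3 = 17
a_4 = 17
b_4 = 7.5
c_4 = 14.5
t_4 = 5
a_5 = 1.5
b_5 = 16
c_5 = 1
t_5 = 9
a_6 = 12
b_6 = 3.5
c_6 = 8
q_6 = 4.5
t_6 = 5
a_7 = 10.5
b_7 = 10.5
c_7 = 17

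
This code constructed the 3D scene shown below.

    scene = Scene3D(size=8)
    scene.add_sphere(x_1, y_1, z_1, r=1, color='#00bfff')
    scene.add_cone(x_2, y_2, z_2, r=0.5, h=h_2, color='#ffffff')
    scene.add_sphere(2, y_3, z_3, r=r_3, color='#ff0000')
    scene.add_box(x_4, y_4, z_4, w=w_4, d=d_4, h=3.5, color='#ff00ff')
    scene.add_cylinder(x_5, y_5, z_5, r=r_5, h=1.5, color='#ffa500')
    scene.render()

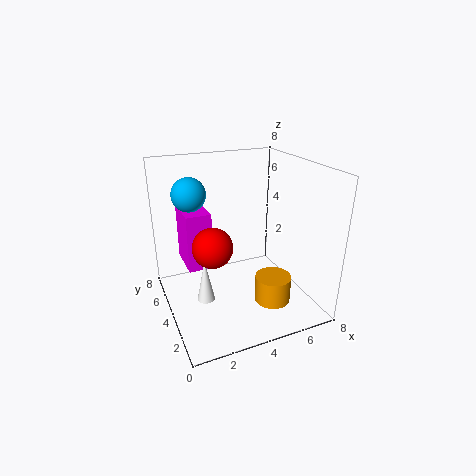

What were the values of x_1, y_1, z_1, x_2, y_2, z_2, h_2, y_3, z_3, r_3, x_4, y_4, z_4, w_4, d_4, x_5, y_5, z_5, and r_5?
x_1 = 2, y_1 = 6.5, z_1 = 6, x_2 = 2, y_2 = 4, z_2 = 0.5, h_2 = 2.5, y_3 = 2.5, z_3 = 4.5, r_3 = 1, x_4 = 1.5, y_4 = 5.5, z_4 = 1.5, w_4 = 1.5, d_4 = 2.5, x_5 = 5.5, y_5 = 2.5, z_5 = 0.5, r_5 = 1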